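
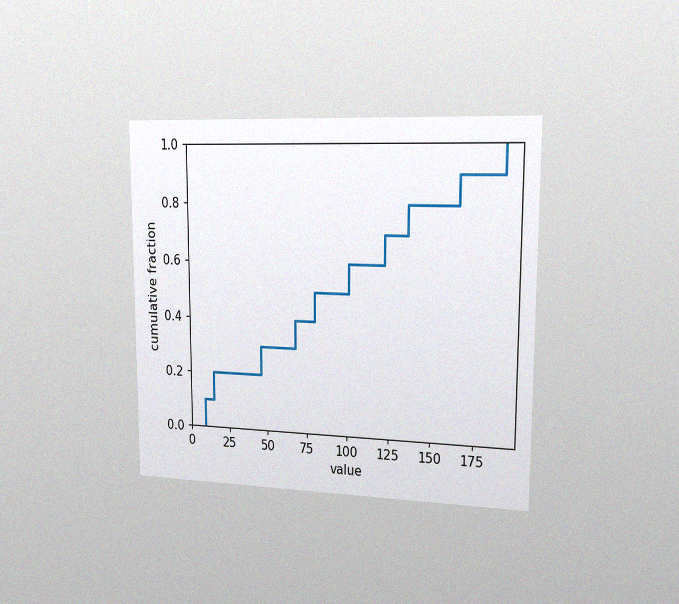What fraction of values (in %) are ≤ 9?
10%

The chart is viewed slightly from the right, with some photo noise. At x=9 the ECDF step is at 10%.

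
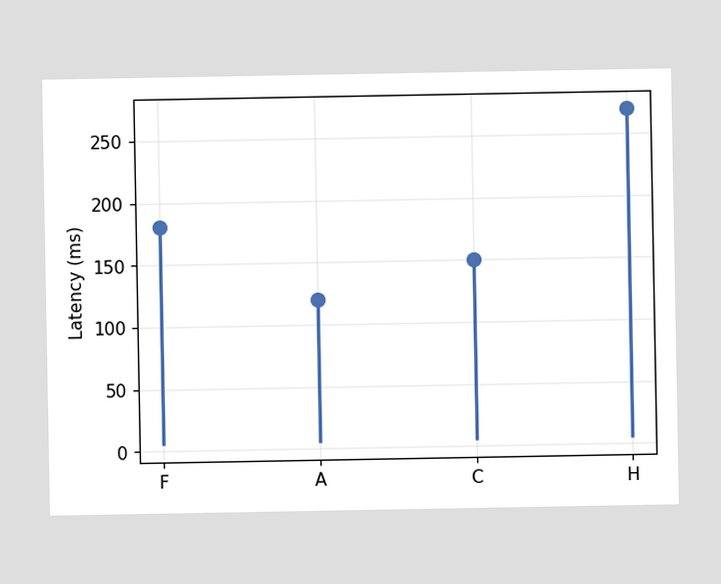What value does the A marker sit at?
120ms

The A marker sits at 120ms.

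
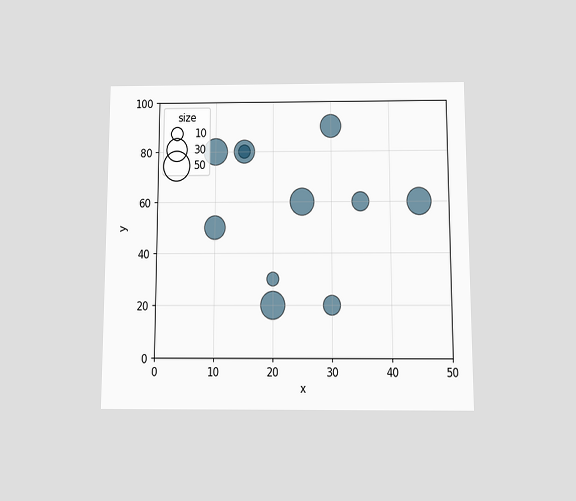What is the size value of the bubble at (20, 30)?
The chart is viewed slightly from below. Matching the bubble at (20, 30) against the size legend gives 10.

10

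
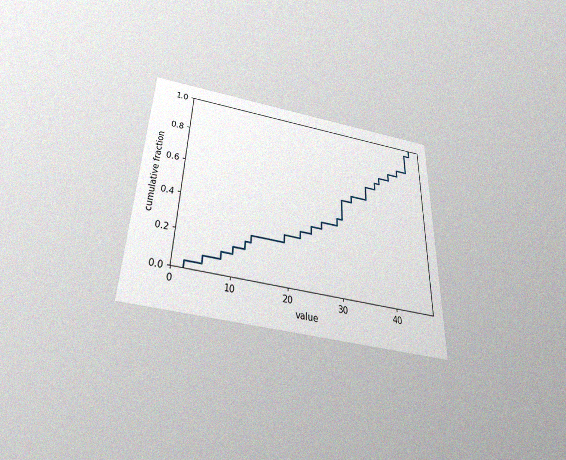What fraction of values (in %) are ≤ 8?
12%

The chart is viewed slightly from below, with some photo noise. At x=8 the ECDF step is at 12%.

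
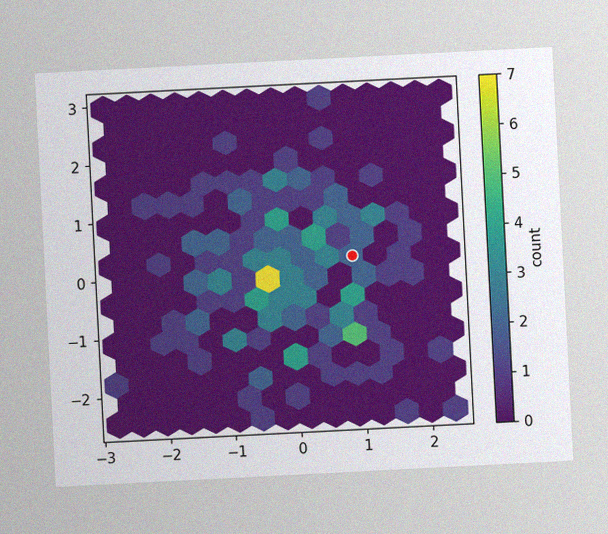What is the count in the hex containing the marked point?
2

The chart is tilted about 3° counter-clockwise, with some photo noise. The marked hex reads 2 on the colorbar.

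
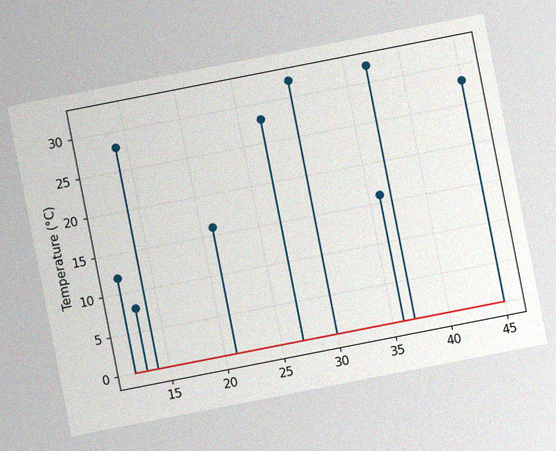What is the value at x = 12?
The chart is tilted about 11° counter-clockwise, with some photo noise. The stem at x=12 reaches 12°C.

12°C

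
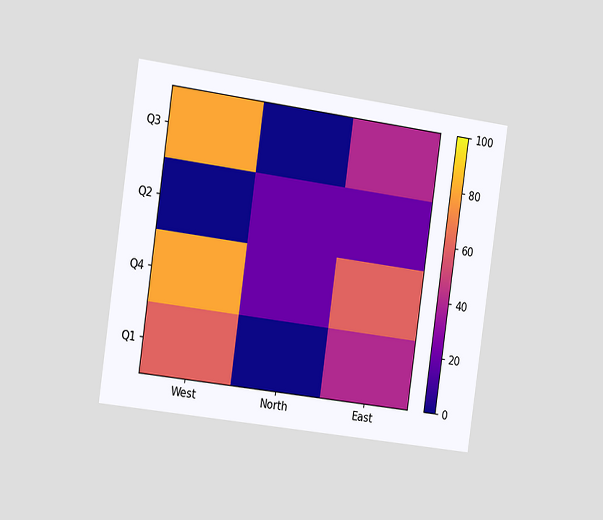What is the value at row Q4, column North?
20

The chart is tilted about 8° clockwise and viewed slightly from the left. Matching cell (Q4, North) against the colorbar gives 20.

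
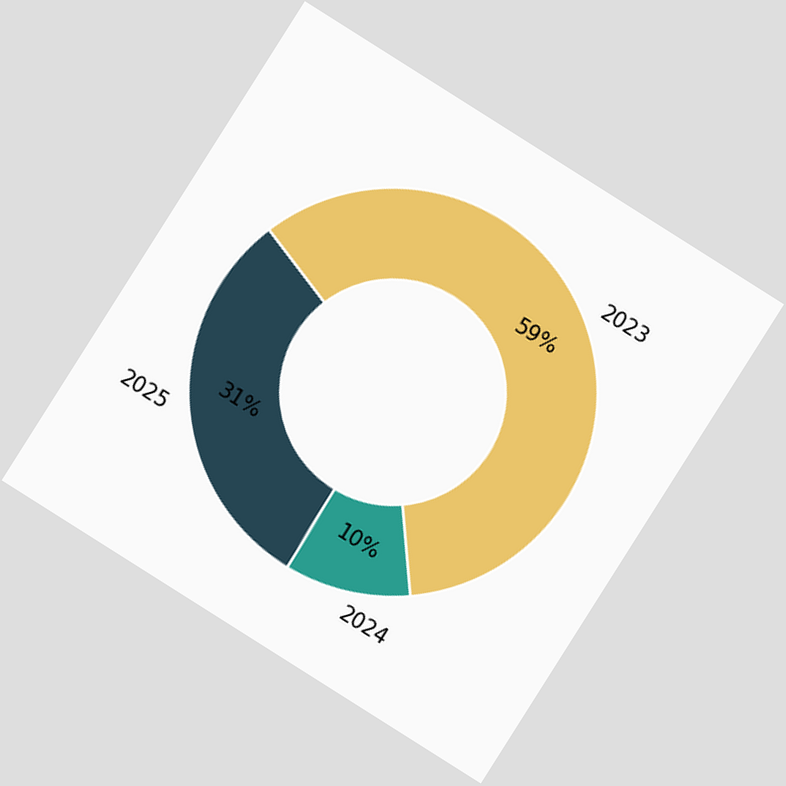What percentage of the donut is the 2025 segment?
31%

The chart is tilted about 32° clockwise. The 2025 segment takes up 31% of the ring.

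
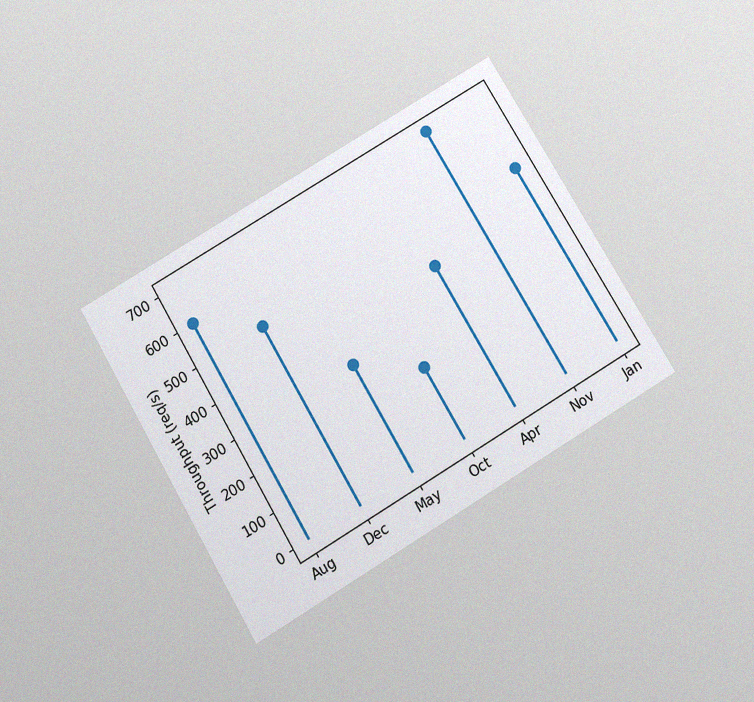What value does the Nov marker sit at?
The chart is tilted about 31° counter-clockwise and viewed slightly from below, with some photo noise. The Nov marker sits at 700req/s.

700req/s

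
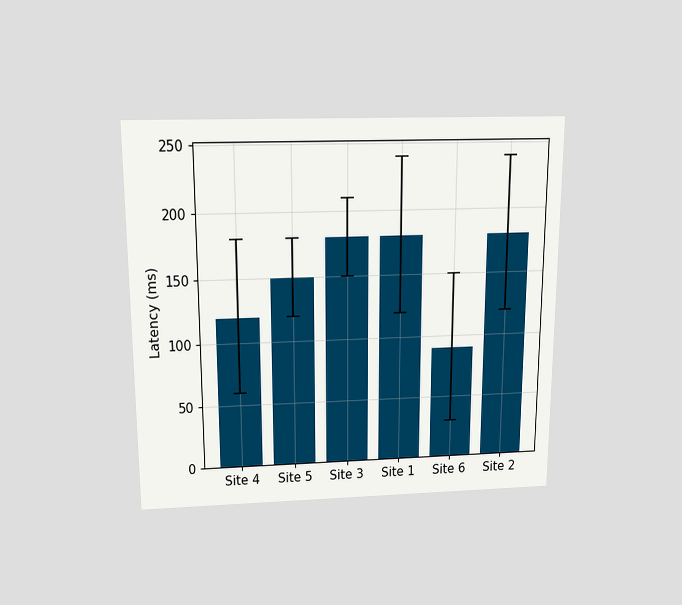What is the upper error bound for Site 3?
210ms

The chart is viewed slightly from above. The Site 3 bar's upper whisker reaches 210ms.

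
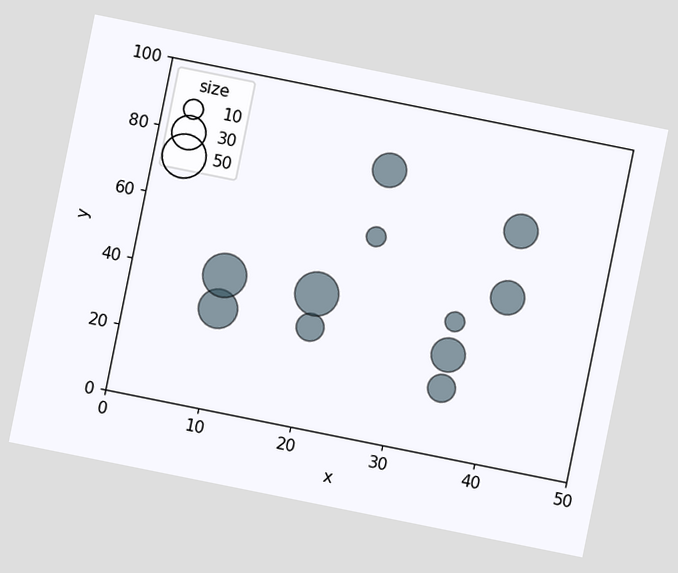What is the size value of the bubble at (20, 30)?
The chart is tilted about 11° clockwise. Matching the bubble at (20, 30) against the size legend gives 20.

20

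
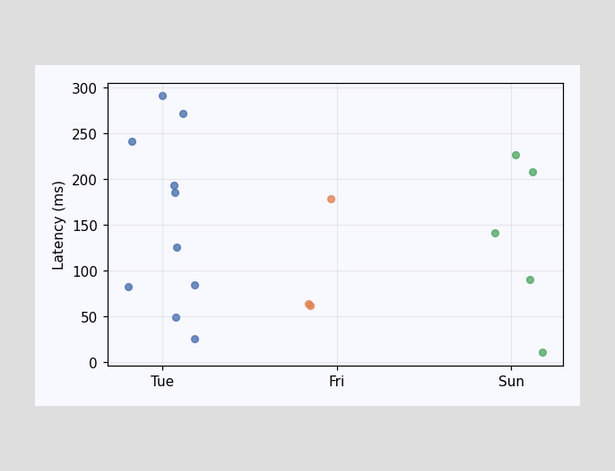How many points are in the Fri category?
Counting the markers in the Fri column gives 3.

3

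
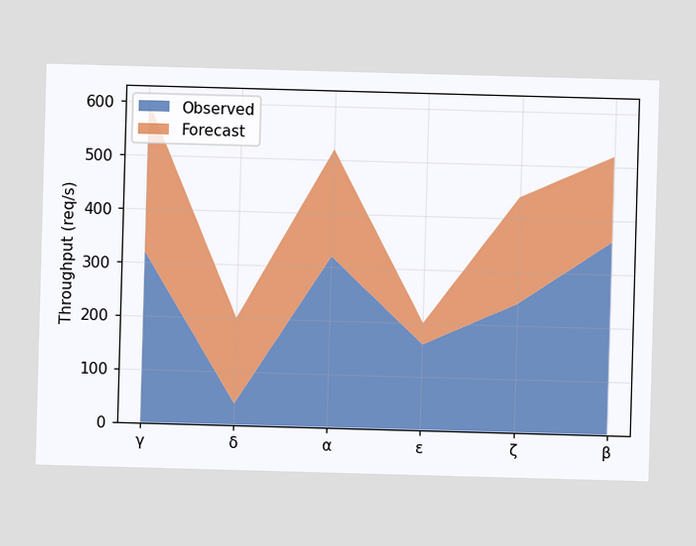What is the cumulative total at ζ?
440req/s

The stacked total at ζ reaches 440req/s.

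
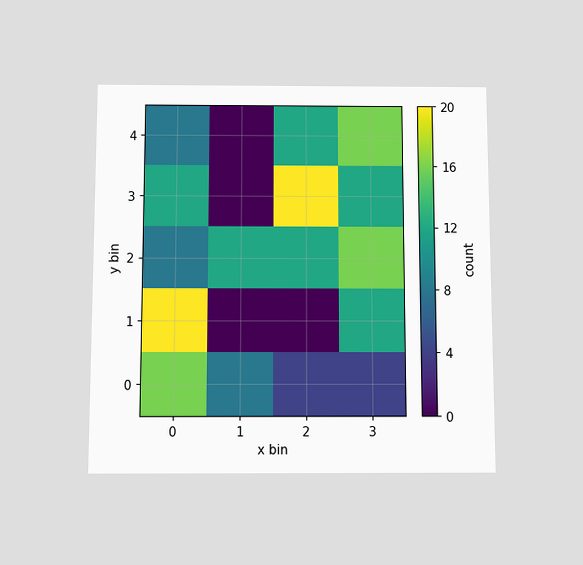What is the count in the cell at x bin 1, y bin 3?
0

The chart is viewed slightly from below. Matching the cell (1, 3) against the colorbar gives 0.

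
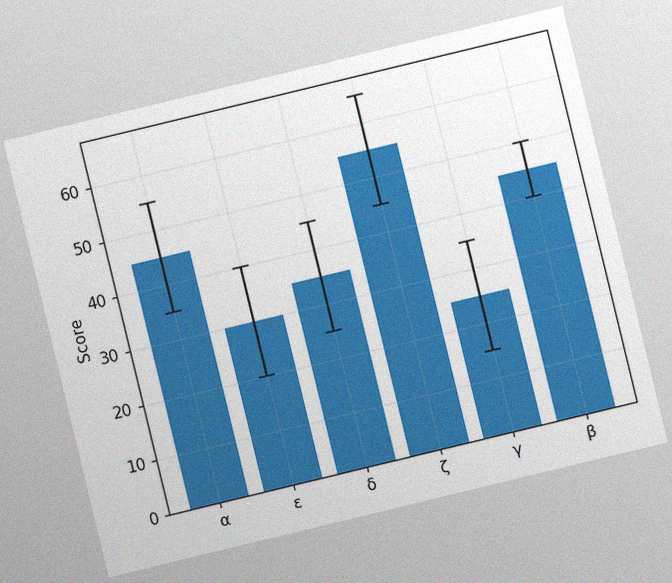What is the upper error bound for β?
50

The chart is tilted about 14° counter-clockwise, with some photo noise. The β bar's upper whisker reaches 50.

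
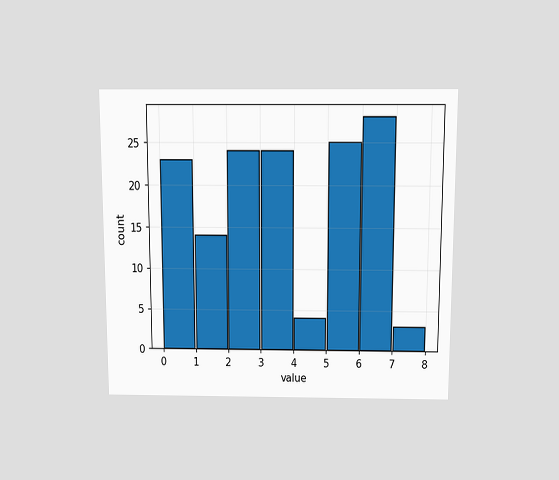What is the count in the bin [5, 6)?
25

The chart is viewed slightly from above. The [5, 6) bin has height 25.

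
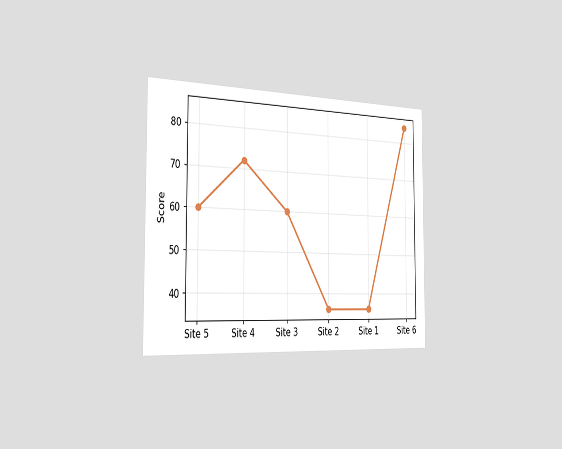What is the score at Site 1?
36

The chart is viewed slightly from the left. At Site 1, the line is at 36.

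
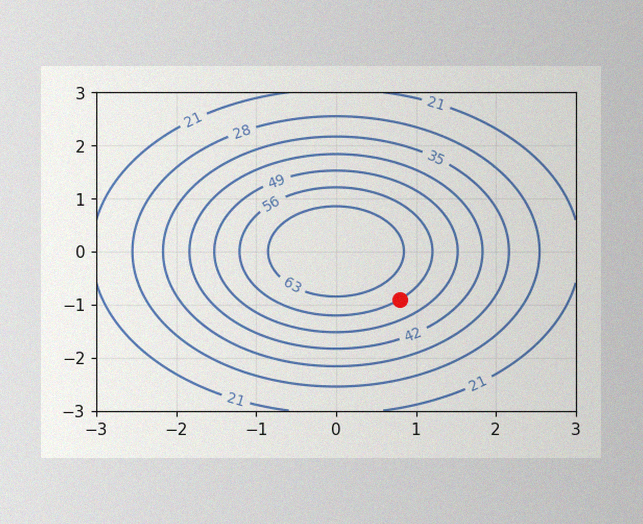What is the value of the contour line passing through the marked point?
The image has some photo noise and uneven lighting. The marked point sits on the contour labelled 56.

56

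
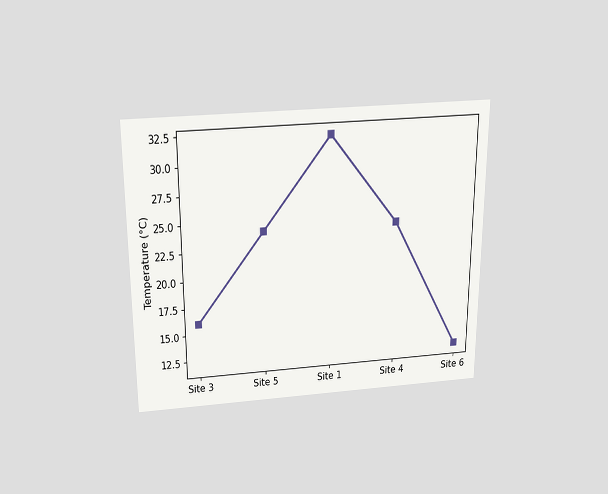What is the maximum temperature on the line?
32°C

The chart is viewed slightly from above. The highest point is at Site 1, and reading across to the y-axis gives 32°C.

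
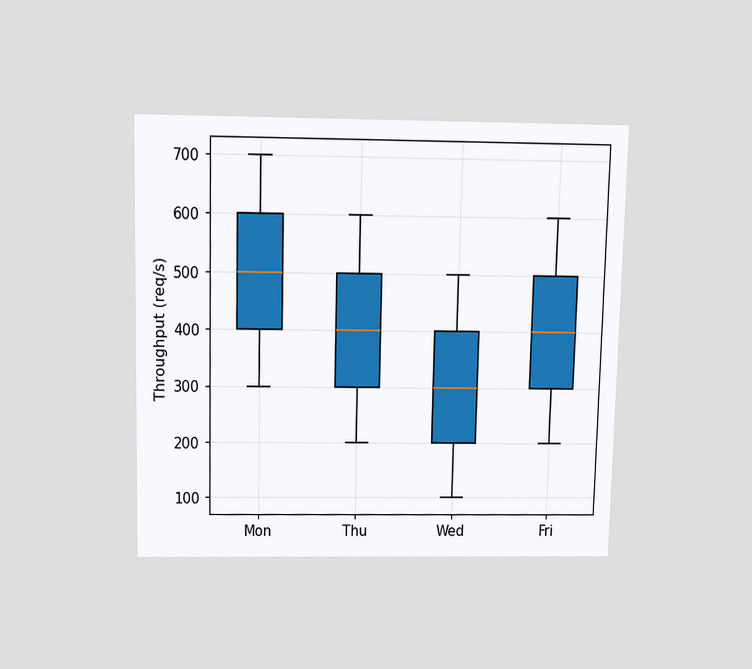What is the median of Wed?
The chart is viewed slightly from above. The median line in the Wed box sits at 300req/s.

300req/s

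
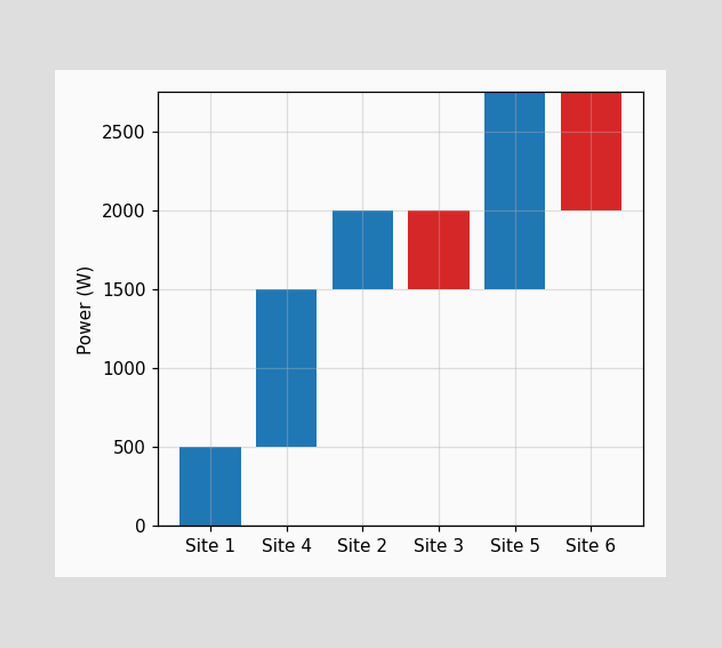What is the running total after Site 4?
After Site 4 the running total reaches 1500W.

1500W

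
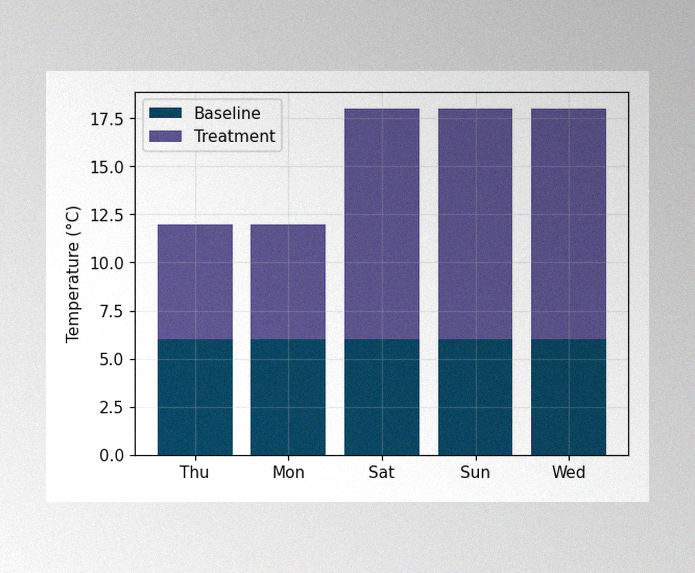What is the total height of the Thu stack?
The image has some photo noise and uneven lighting. The Thu stack's top reaches 12°C on the y-axis.

12°C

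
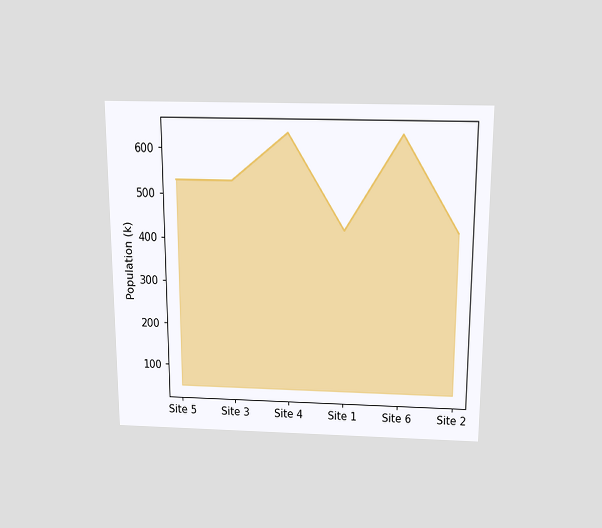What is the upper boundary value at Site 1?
424k

The chart is viewed slightly from above. At Site 1 the upper boundary is at 424k.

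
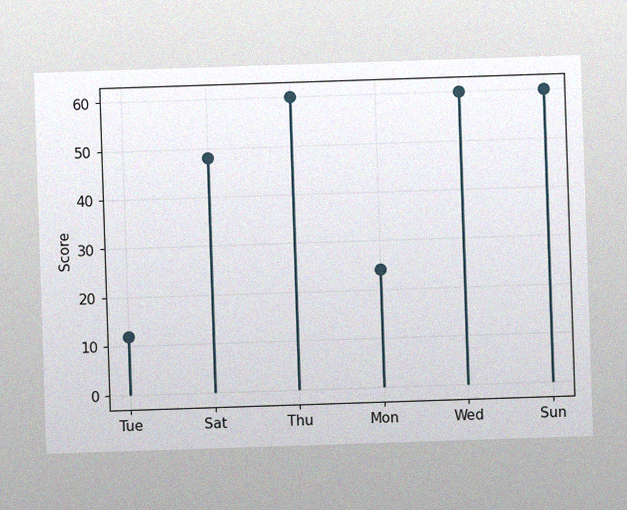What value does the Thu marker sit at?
The image has some photo noise and uneven lighting. The Thu marker sits at 60.

60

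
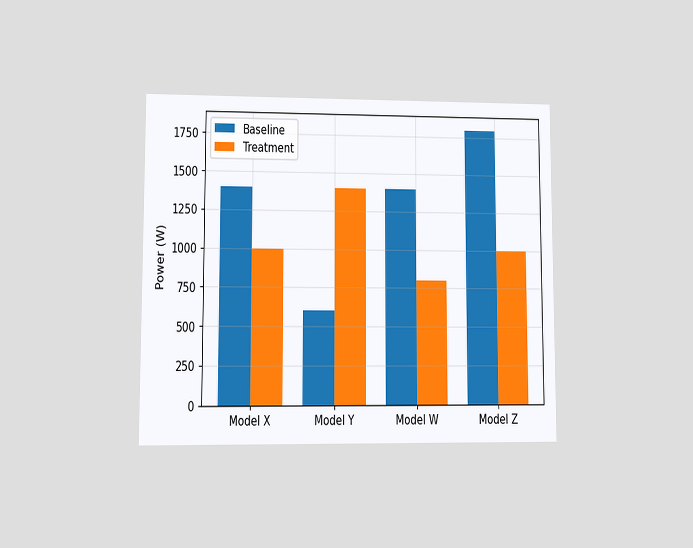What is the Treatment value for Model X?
1000W

The chart is viewed at a slight angle. The Treatment bar at Model X reaches 1000W on the y-axis.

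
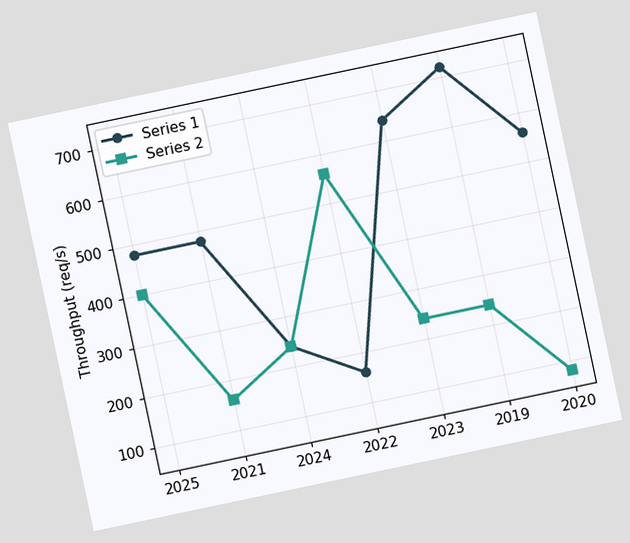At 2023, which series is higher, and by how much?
Series 1, by 400req/s

The chart is tilted about 12° counter-clockwise. At 2023, Series 1 sits above the other line by 400req/s.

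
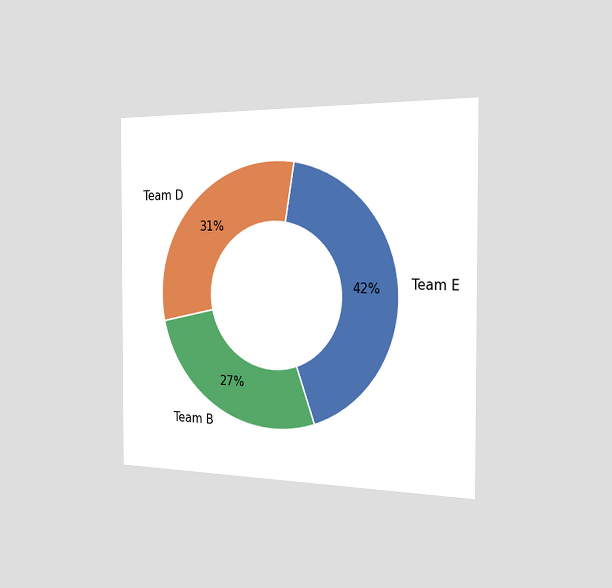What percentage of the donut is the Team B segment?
27%

The chart is viewed slightly from the right. The Team B segment takes up 27% of the ring.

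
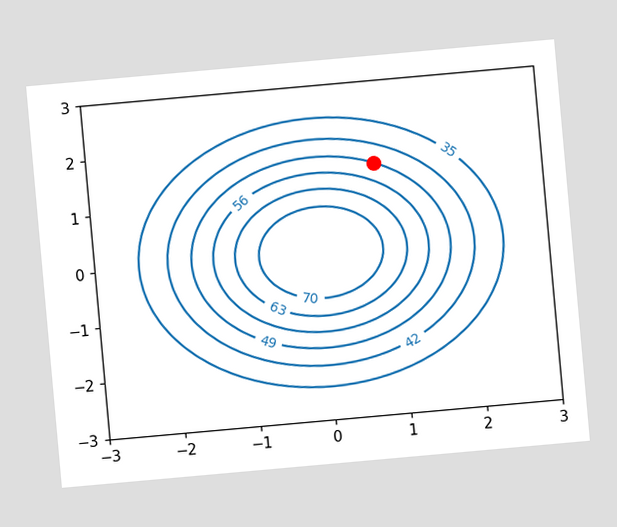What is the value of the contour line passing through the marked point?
49

The chart is tilted about 5° counter-clockwise. The marked point sits on the contour labelled 49.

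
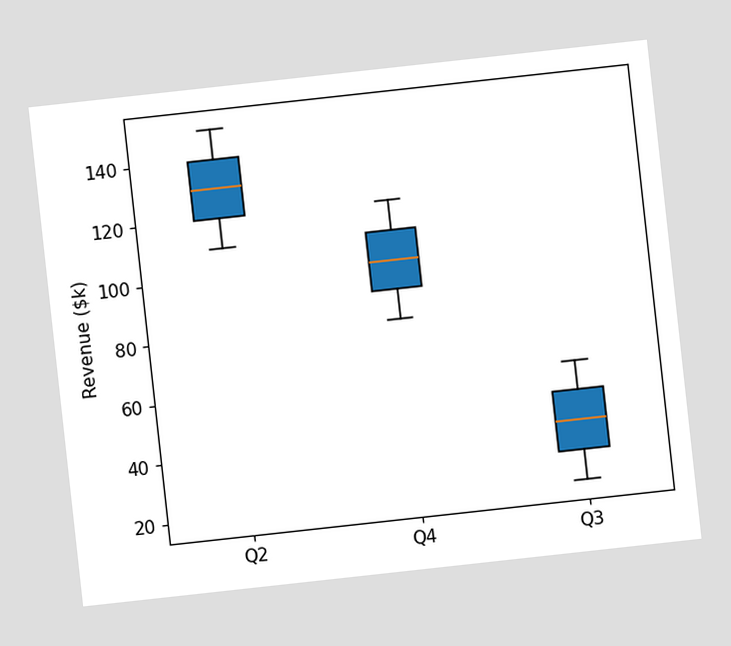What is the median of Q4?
$100k

The chart is tilted about 6° counter-clockwise. The median line in the Q4 box sits at $100k.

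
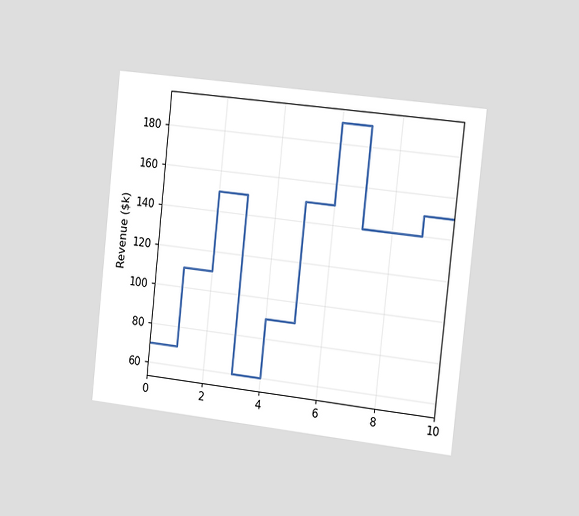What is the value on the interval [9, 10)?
$150k

The chart is tilted about 6° clockwise and viewed slightly from the right. On [9, 10) the step sits at $150k.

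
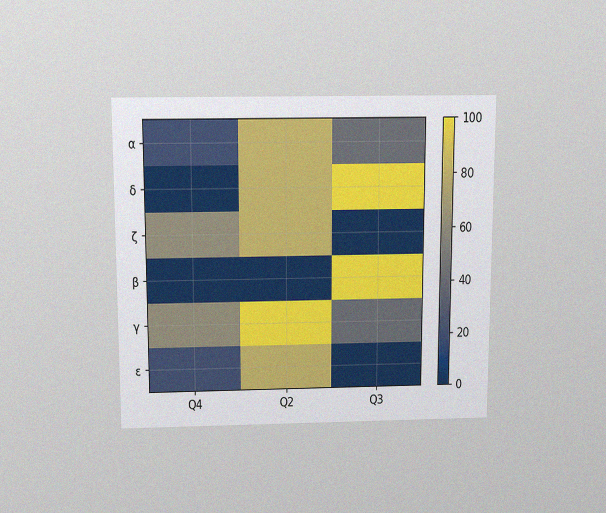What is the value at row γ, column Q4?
60

The chart is viewed slightly from above, with some photo noise. Matching cell (γ, Q4) against the colorbar gives 60.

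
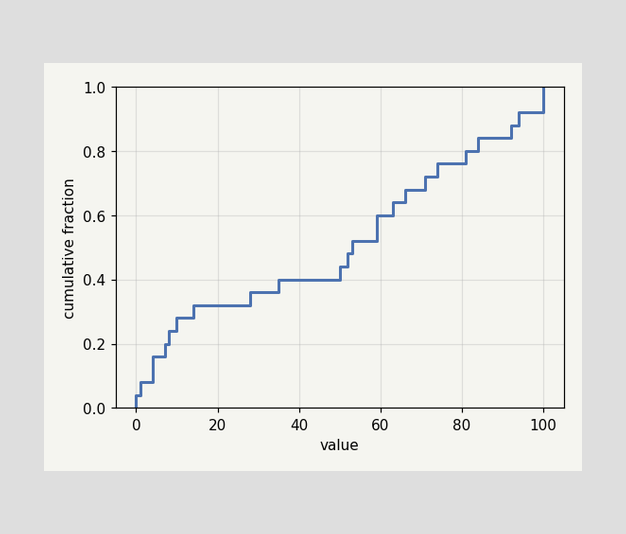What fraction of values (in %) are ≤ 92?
At x=92 the ECDF step is at 88%.

88%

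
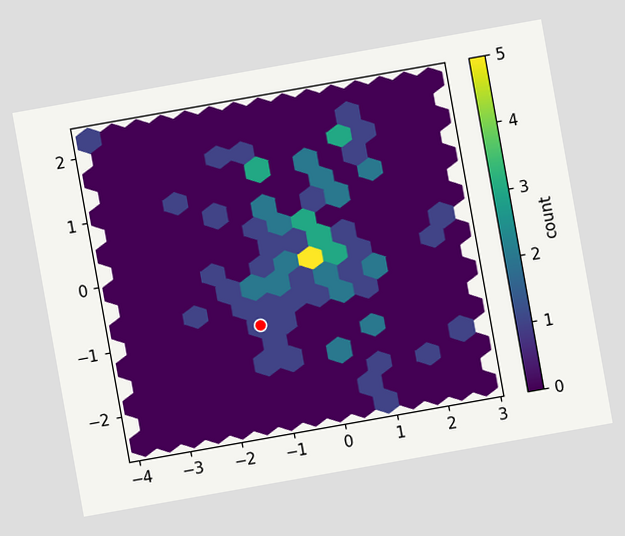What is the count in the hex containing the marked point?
1

The chart is tilted about 10° counter-clockwise. The marked hex reads 1 on the colorbar.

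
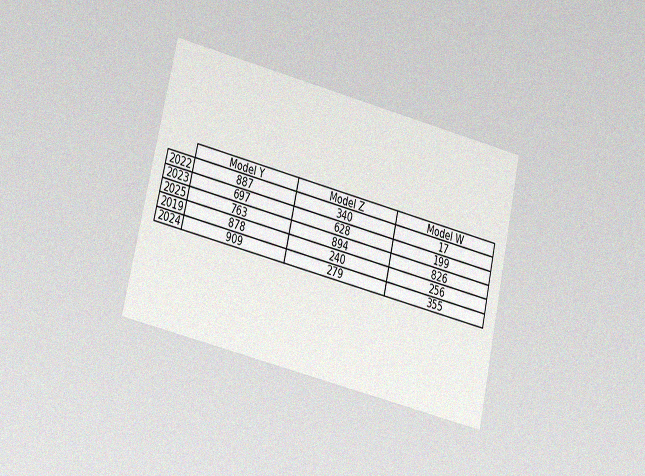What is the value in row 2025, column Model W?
The chart is tilted about 13° clockwise and viewed at a slight angle, with some photo noise. The (2025, Model W) cell reads 826.

826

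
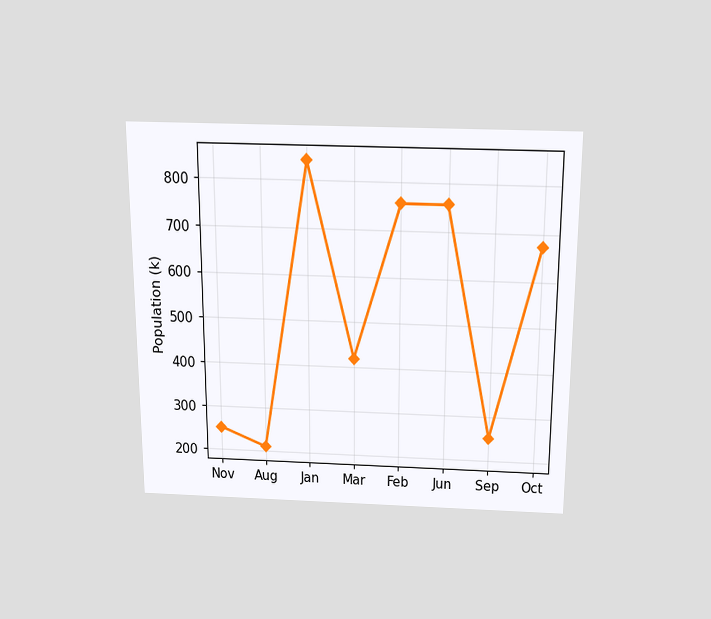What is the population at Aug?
210k

The chart is viewed slightly from above. At Aug, the line is at 210k.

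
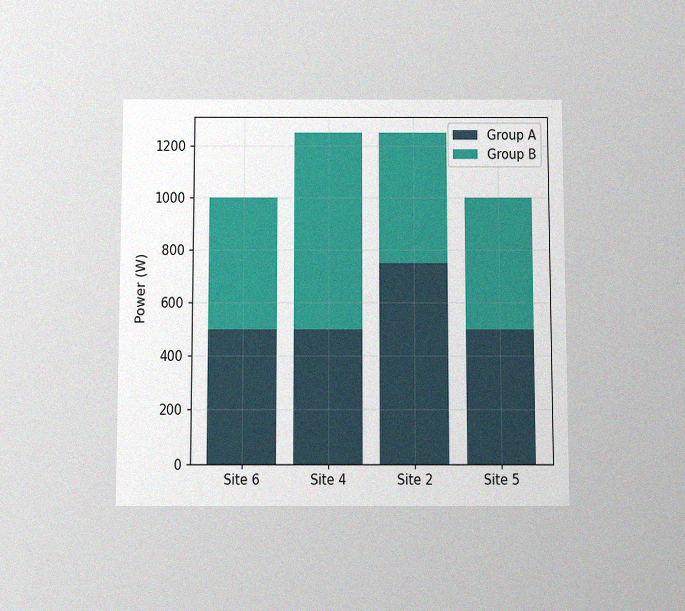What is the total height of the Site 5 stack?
The chart is viewed slightly from below, with some photo noise. The Site 5 stack's top reaches 1000W on the y-axis.

1000W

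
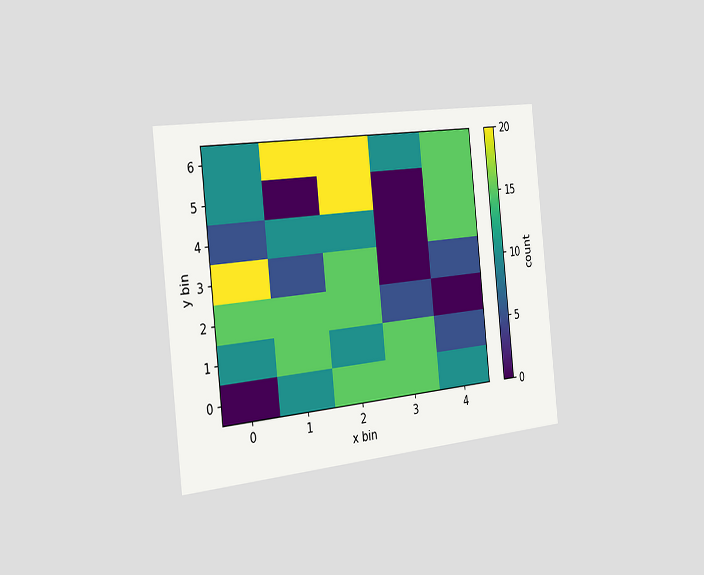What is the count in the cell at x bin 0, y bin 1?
10

The chart is tilted about 6° counter-clockwise and viewed slightly from the left. Matching the cell (0, 1) against the colorbar gives 10.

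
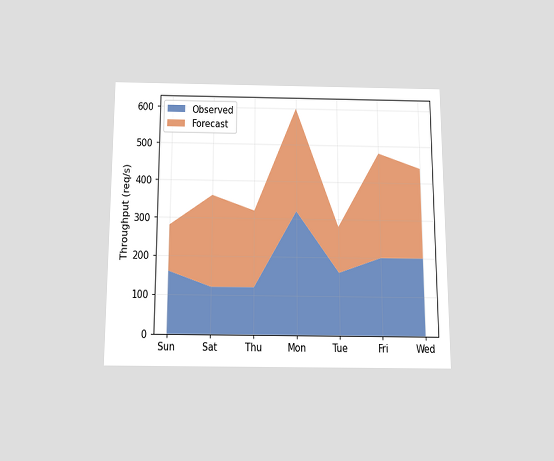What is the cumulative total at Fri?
480req/s

The chart is viewed slightly from below. The stacked total at Fri reaches 480req/s.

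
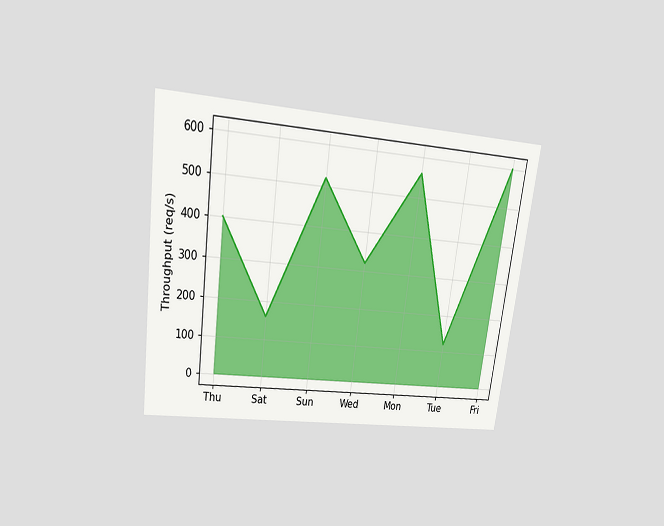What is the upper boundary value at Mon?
The chart is tilted about 7° clockwise and viewed slightly from above. At Mon the upper boundary is at 560req/s.

560req/s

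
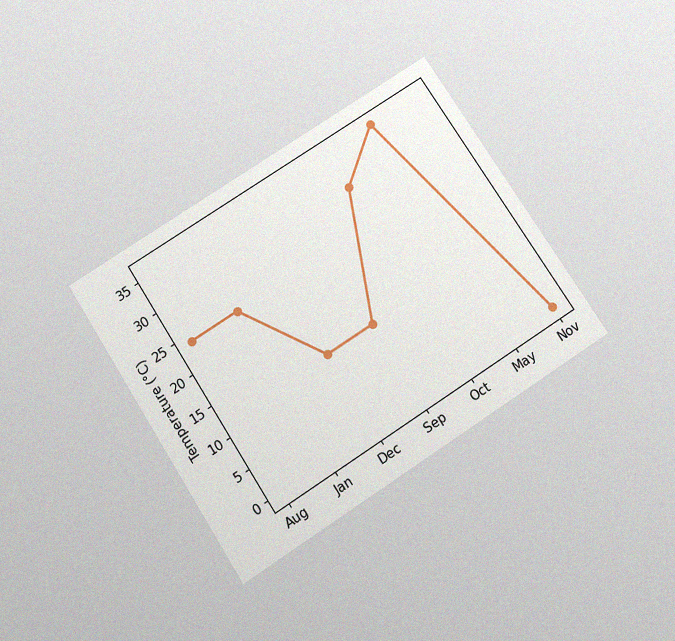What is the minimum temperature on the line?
0°C

The chart is tilted about 33° counter-clockwise and viewed slightly from below, with some photo noise. The lowest point is at Nov, and reading across to the y-axis gives 0°C.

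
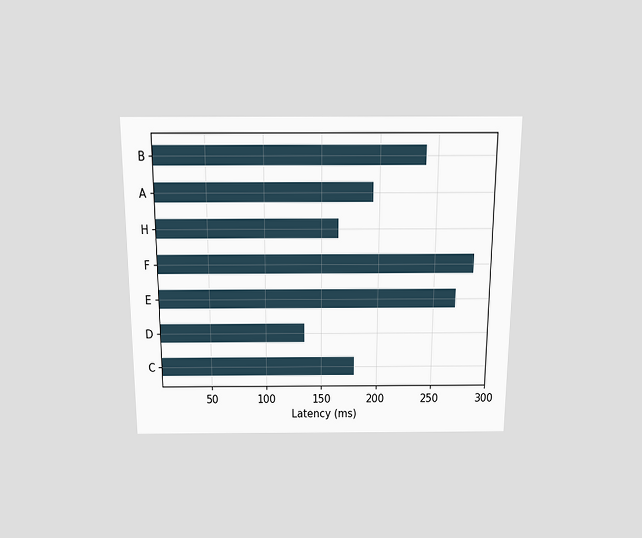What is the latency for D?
The chart is viewed slightly from above. Reading along the chart's x-axis, the D bar reaches 135ms.

135ms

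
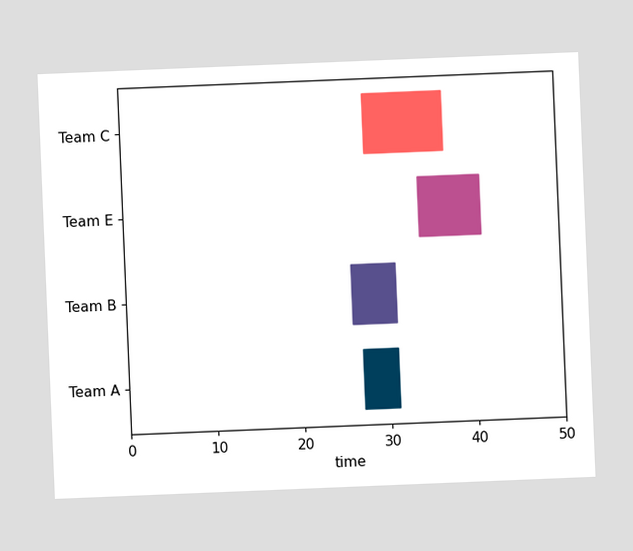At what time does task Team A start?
The chart is tilted about 2° counter-clockwise. The Team A bar begins at t=27.

27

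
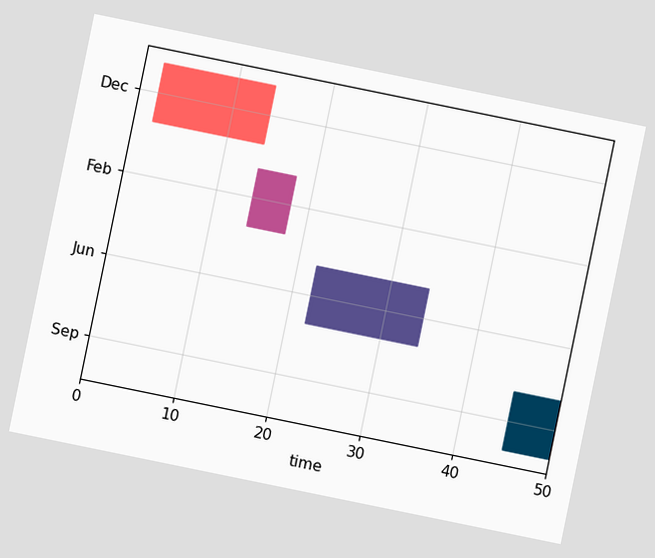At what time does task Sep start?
45

The chart is tilted about 12° clockwise. The Sep bar begins at t=45.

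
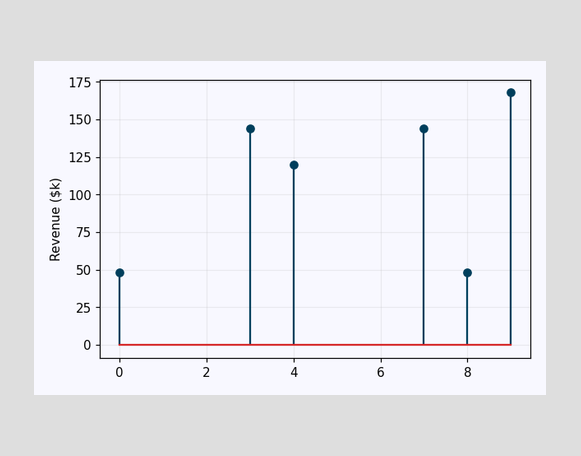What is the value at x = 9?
$168k

The stem at x=9 reaches $168k.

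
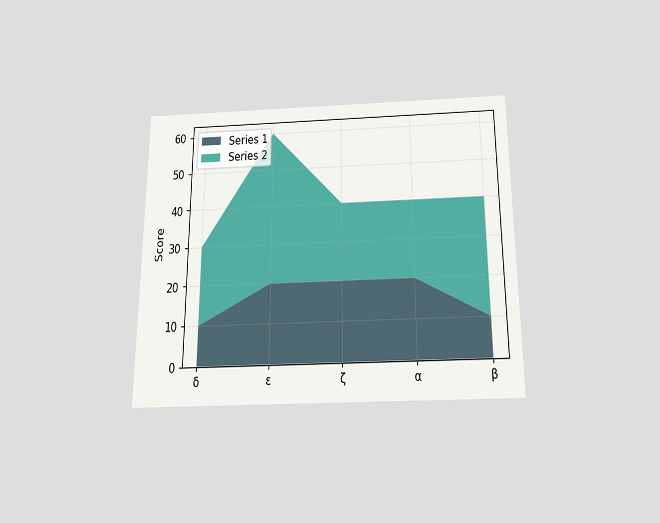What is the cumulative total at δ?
30

The chart is viewed slightly from below. The stacked total at δ reaches 30.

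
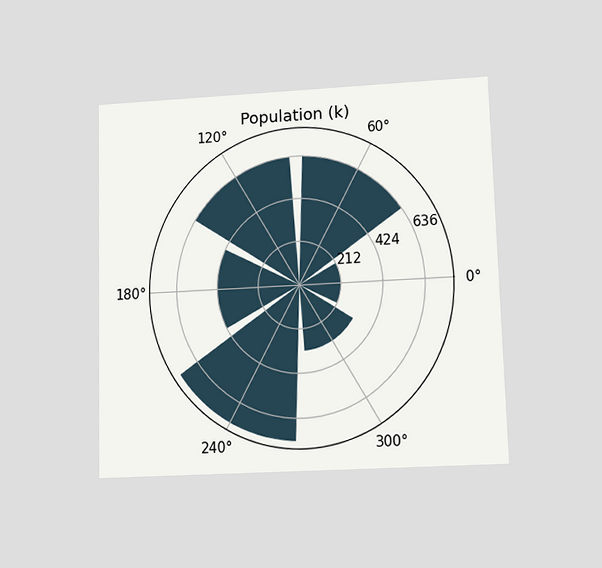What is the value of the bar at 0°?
The chart is viewed slightly from below. The bar at 0° reaches 212k on the radial axis.

212k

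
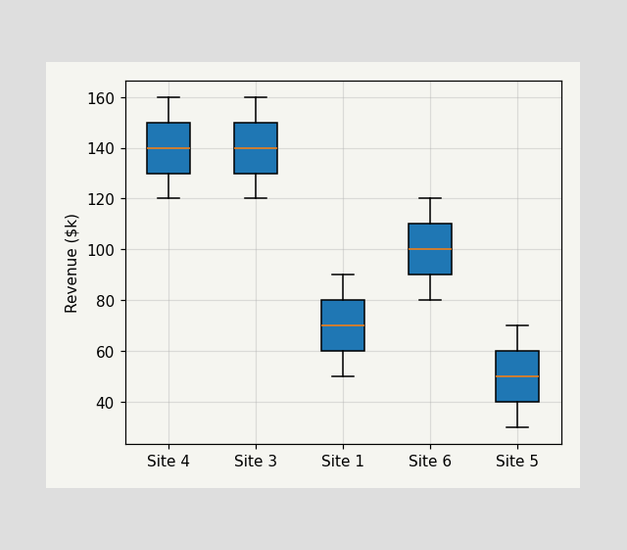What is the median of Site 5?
$50k

The median line in the Site 5 box sits at $50k.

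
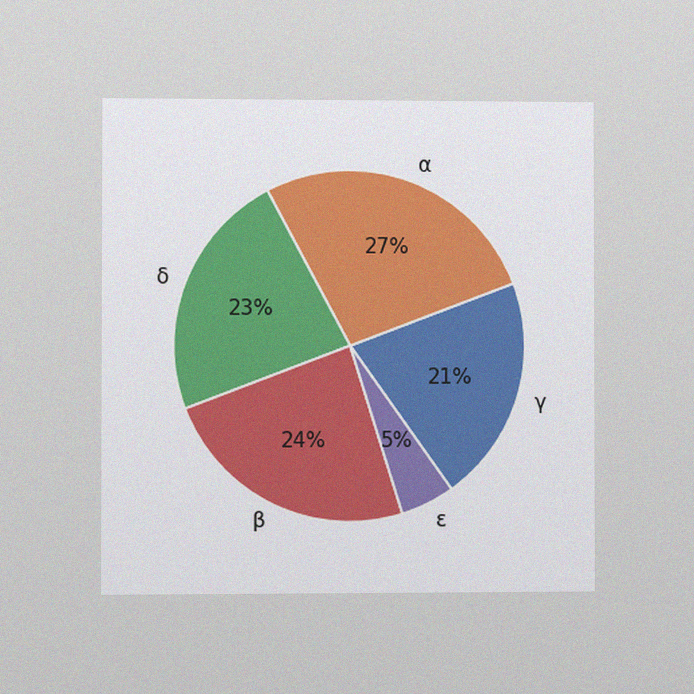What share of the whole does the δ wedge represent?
23%

The chart is viewed at a slight angle, with some photo noise. The δ slice takes up 23% of the pie.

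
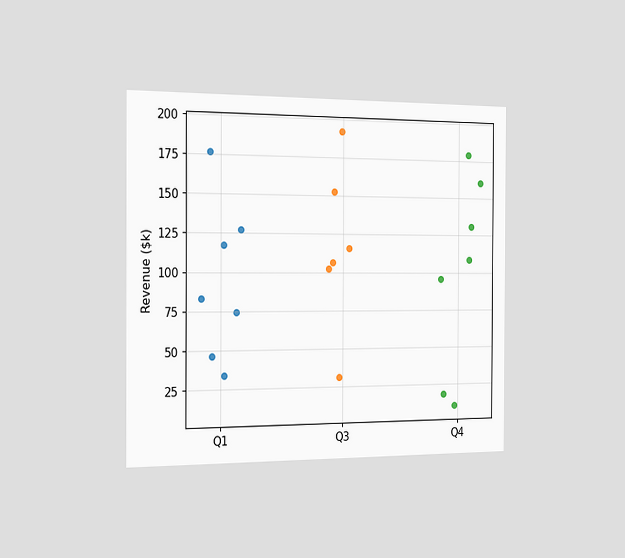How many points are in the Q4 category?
The chart is viewed slightly from the left. Counting the markers in the Q4 column gives 7.

7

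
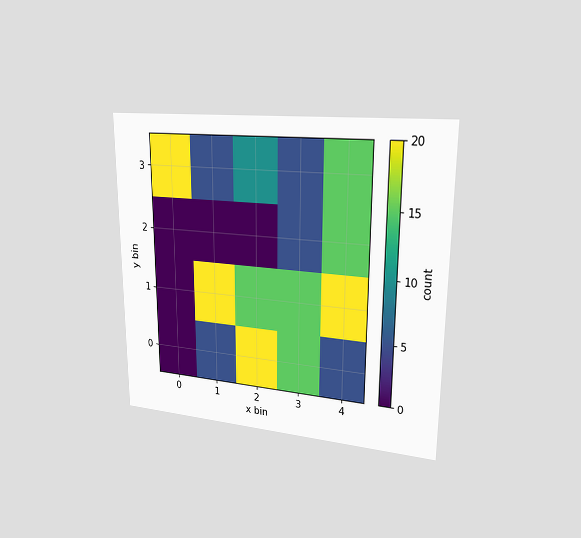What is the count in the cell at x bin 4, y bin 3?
The chart is viewed slightly from the right. Matching the cell (4, 3) against the colorbar gives 15.

15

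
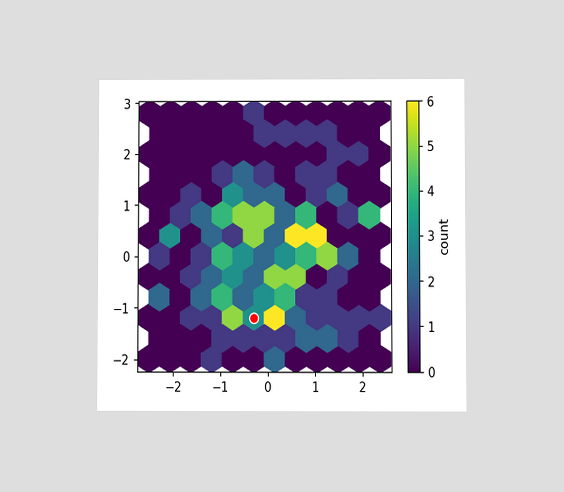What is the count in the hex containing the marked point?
The chart is viewed at a slight angle. The marked hex reads 3 on the colorbar.

3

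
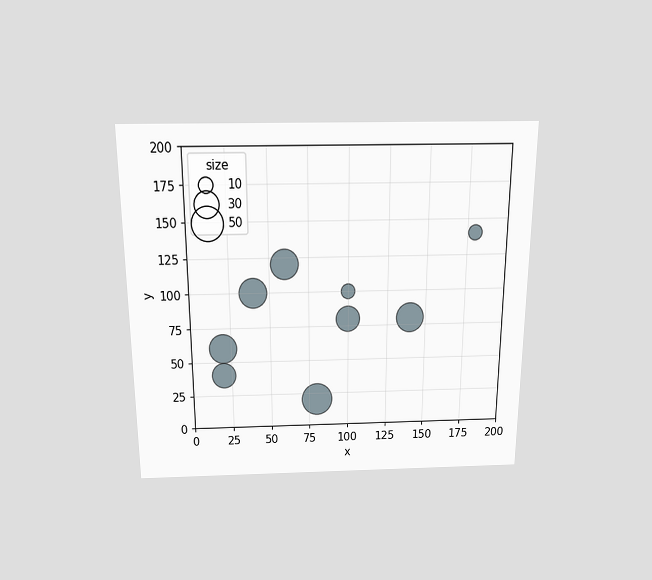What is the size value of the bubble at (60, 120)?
The chart is viewed slightly from above. Matching the bubble at (60, 120) against the size legend gives 40.

40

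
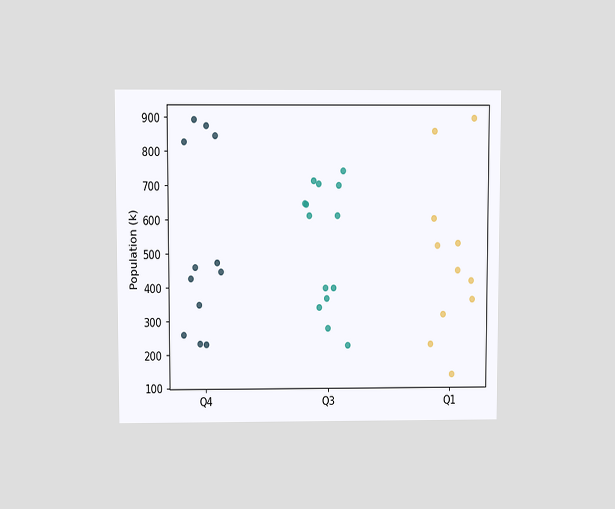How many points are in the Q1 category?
11

The chart is viewed slightly from above. Counting the markers in the Q1 column gives 11.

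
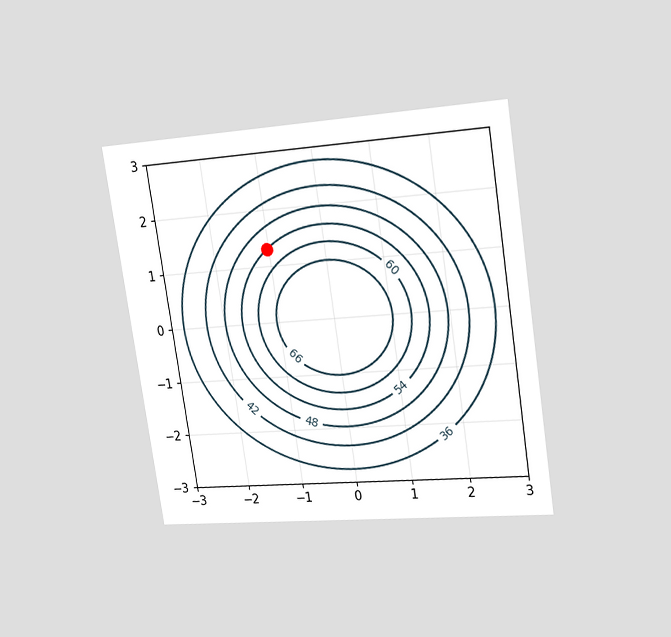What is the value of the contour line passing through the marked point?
54

The chart is tilted about 9° counter-clockwise and viewed slightly from the right. The marked point sits on the contour labelled 54.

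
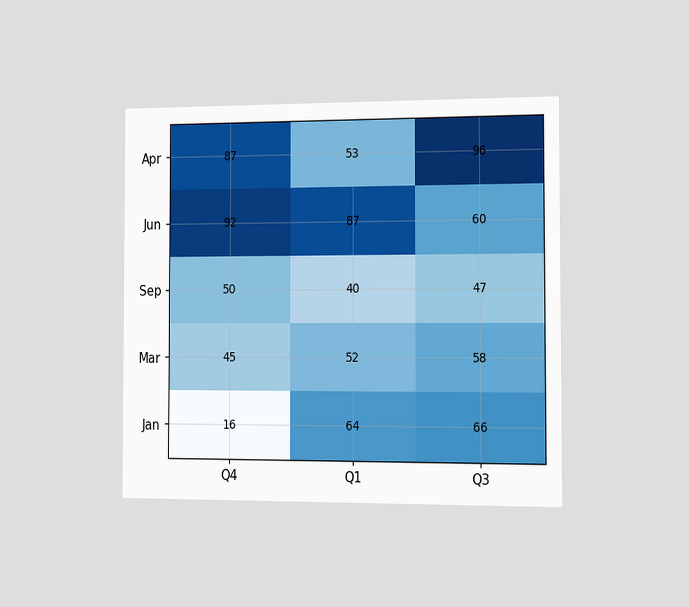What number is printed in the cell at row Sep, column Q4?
The chart is viewed slightly from the right. The (Sep, Q4) cell reads 50.

50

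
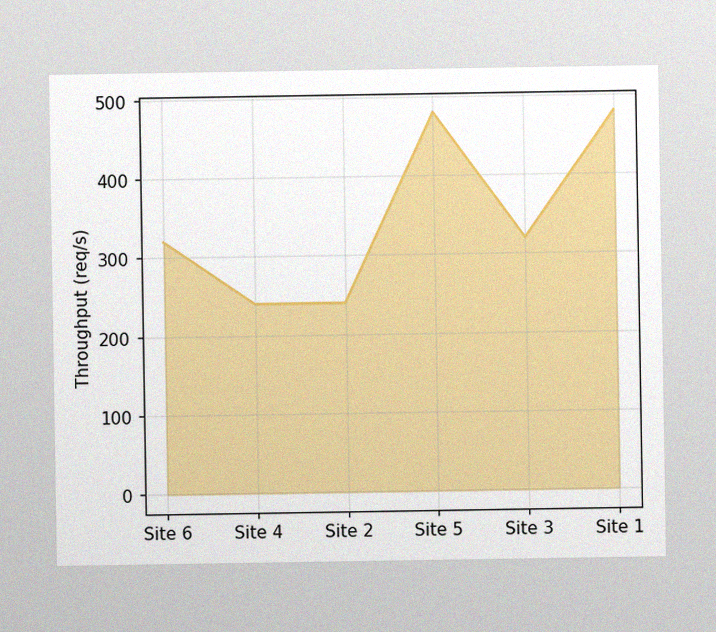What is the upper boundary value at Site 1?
480req/s

The image has some photo noise and uneven lighting. At Site 1 the upper boundary is at 480req/s.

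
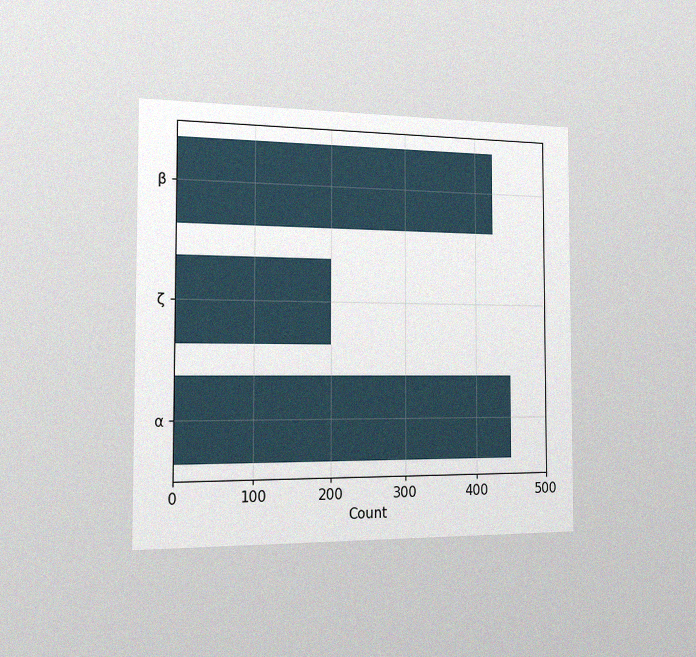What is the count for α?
The chart is viewed slightly from the left, with some photo noise. Reading along the chart's x-axis, the α bar reaches 450.

450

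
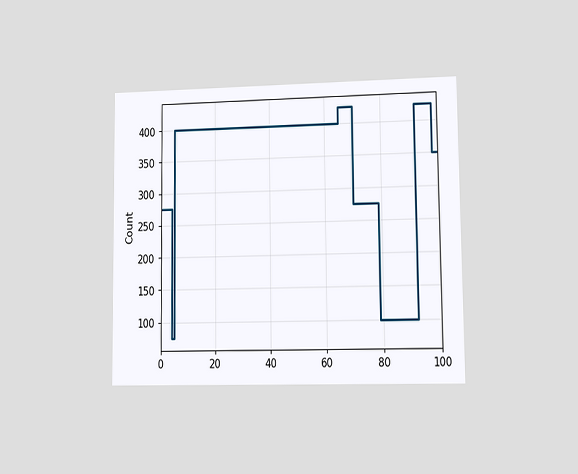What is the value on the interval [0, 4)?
The chart is viewed at a slight angle. On [0, 4) the step sits at 275.

275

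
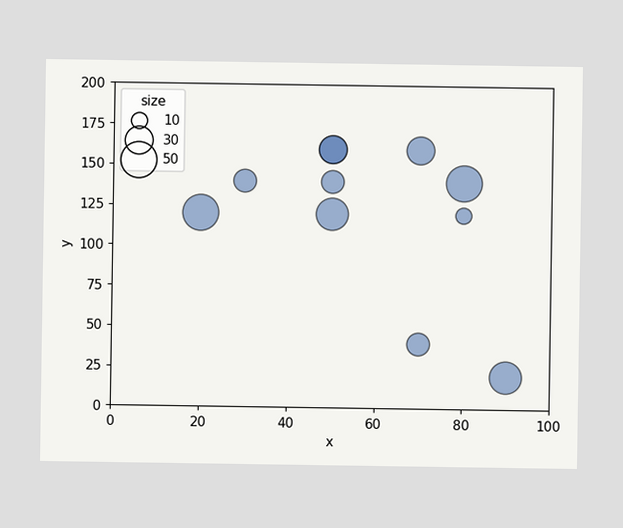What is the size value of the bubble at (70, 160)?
30

Matching the bubble at (70, 160) against the size legend gives 30.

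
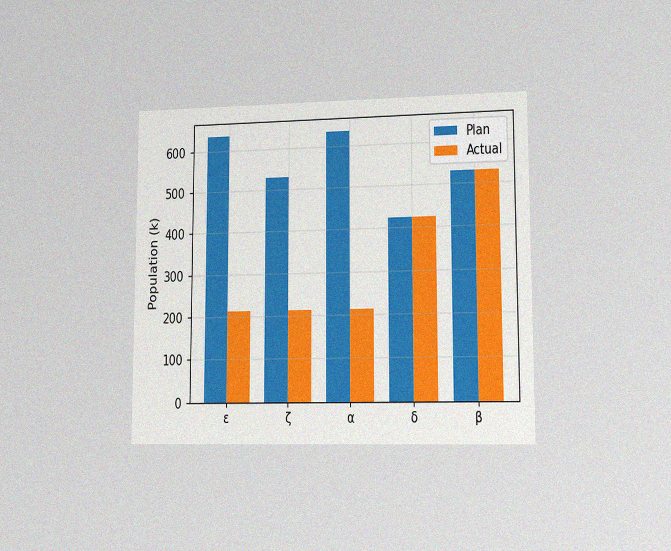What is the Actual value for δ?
The chart is viewed at a slight angle, with some photo noise. The Actual bar at δ reaches 424k on the y-axis.

424k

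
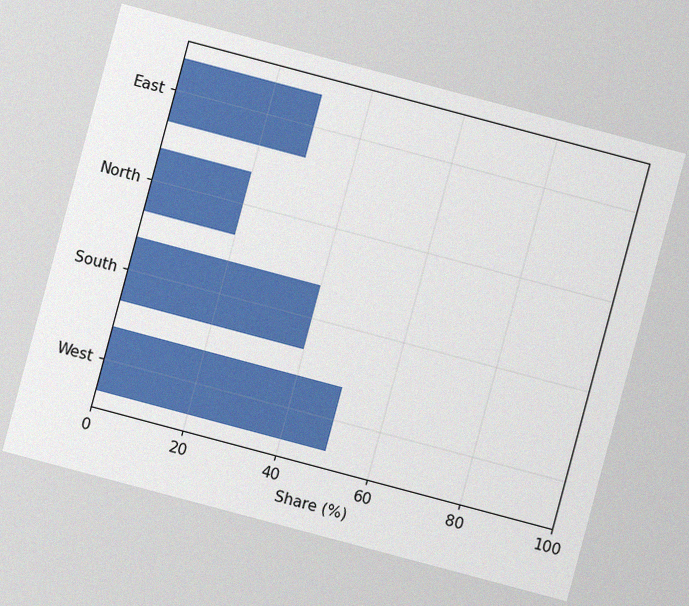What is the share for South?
40%

The chart is tilted about 15° clockwise, with some photo noise. Reading along the chart's x-axis, the South bar reaches 40%.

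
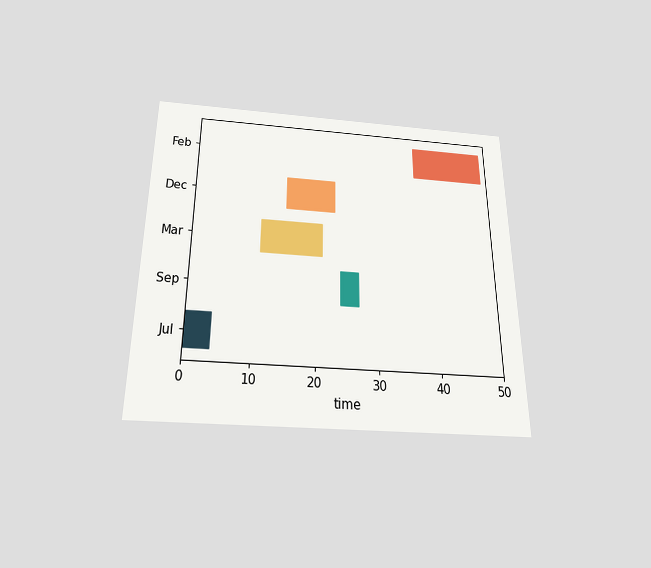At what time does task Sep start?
The chart is viewed slightly from below. The Sep bar begins at t=24.

24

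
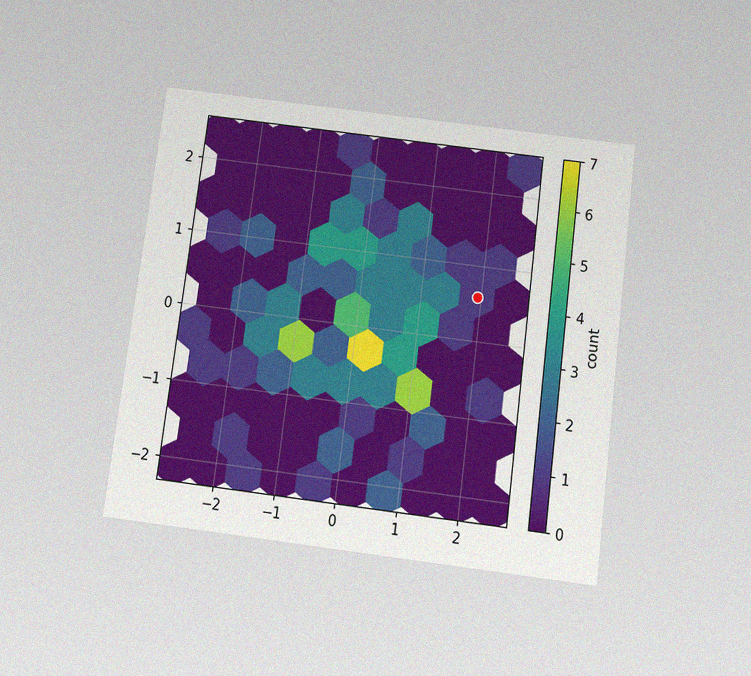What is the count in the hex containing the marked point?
The chart is tilted about 7° clockwise and viewed slightly from below, with some photo noise. The marked hex reads 1 on the colorbar.

1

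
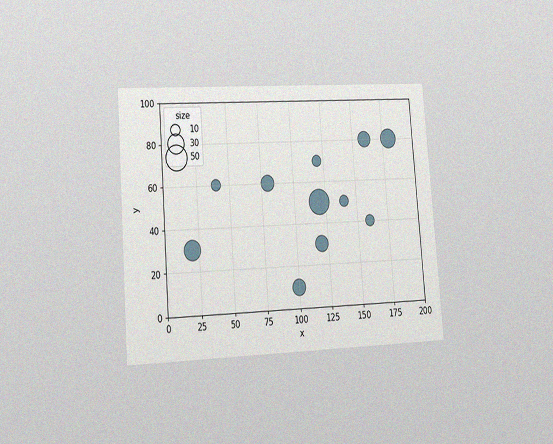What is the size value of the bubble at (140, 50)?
10

The chart is tilted about 4° counter-clockwise and viewed slightly from the left, with some photo noise. Matching the bubble at (140, 50) against the size legend gives 10.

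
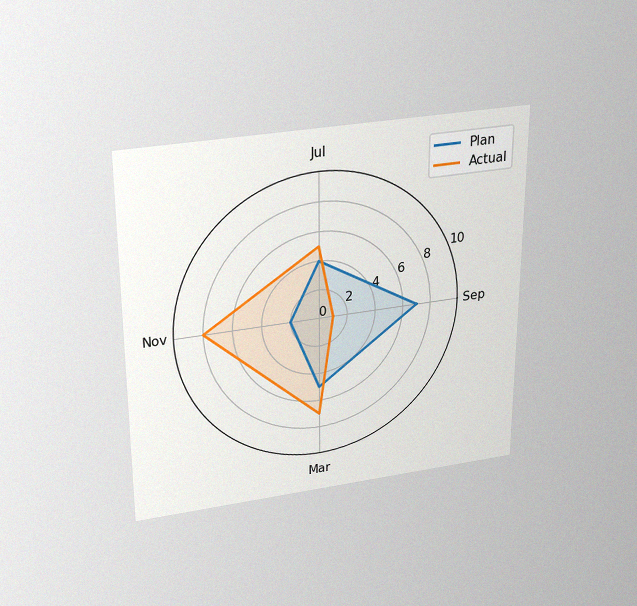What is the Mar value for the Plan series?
The chart is viewed slightly from above, with some photo noise. On the Mar axis, Plan reaches 5.

5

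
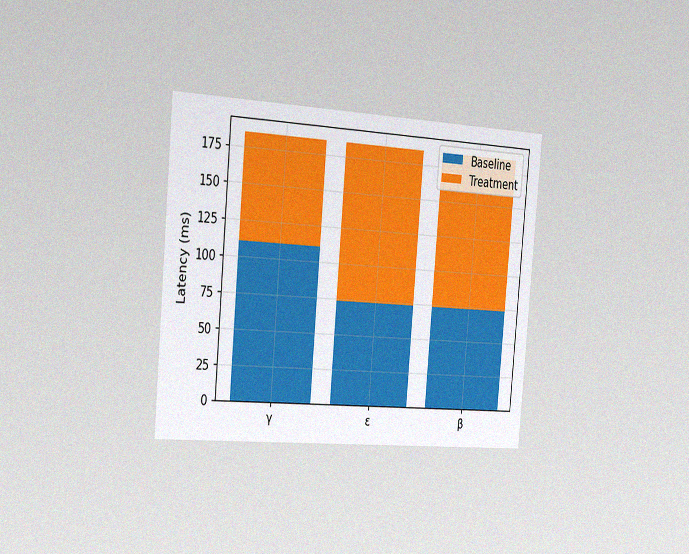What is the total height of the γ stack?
The chart is tilted about 5° clockwise and viewed slightly from the left, with some photo noise. The γ stack's top reaches 185ms on the y-axis.

185ms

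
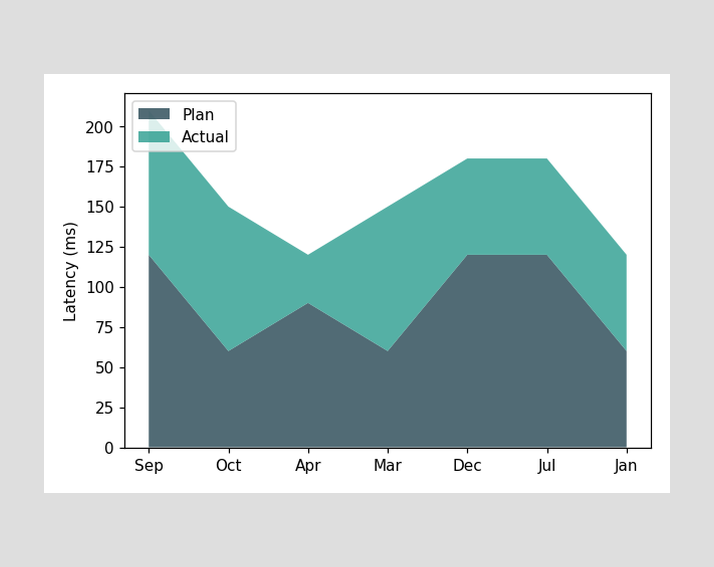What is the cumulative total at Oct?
150ms

The stacked total at Oct reaches 150ms.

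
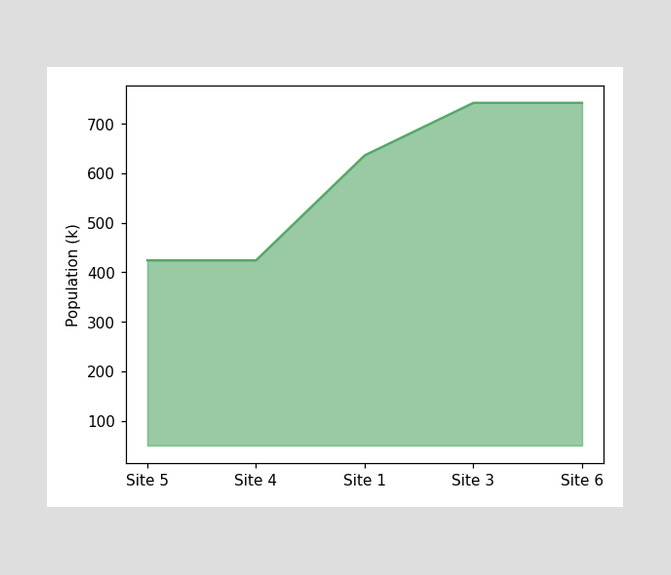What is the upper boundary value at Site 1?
636k

At Site 1 the upper boundary is at 636k.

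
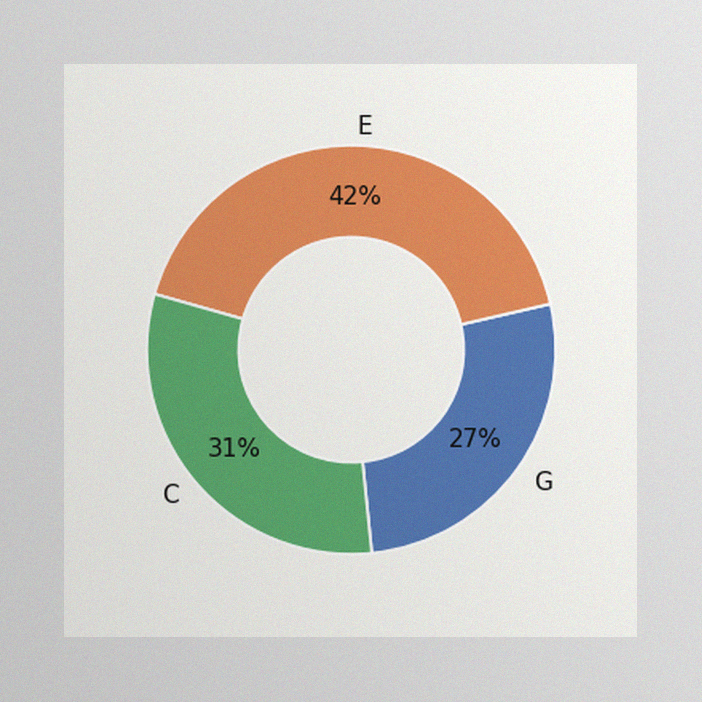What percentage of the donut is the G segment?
27%

The image has some photo noise and uneven lighting. The G segment takes up 27% of the ring.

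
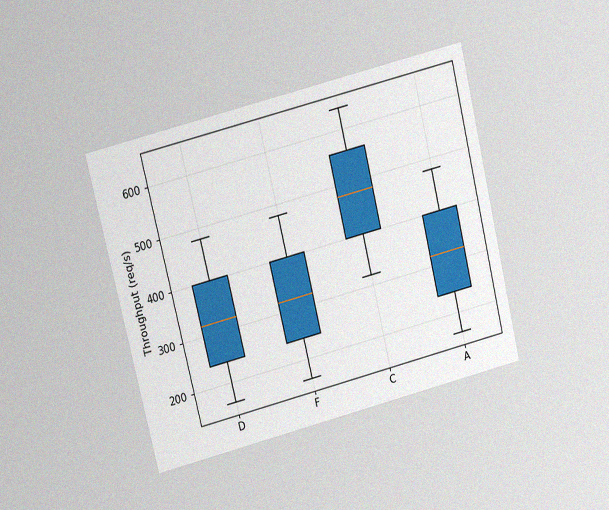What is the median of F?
The chart is tilted about 14° counter-clockwise and viewed slightly from above, with some photo noise. The median line in the F box sits at 320req/s.

320req/s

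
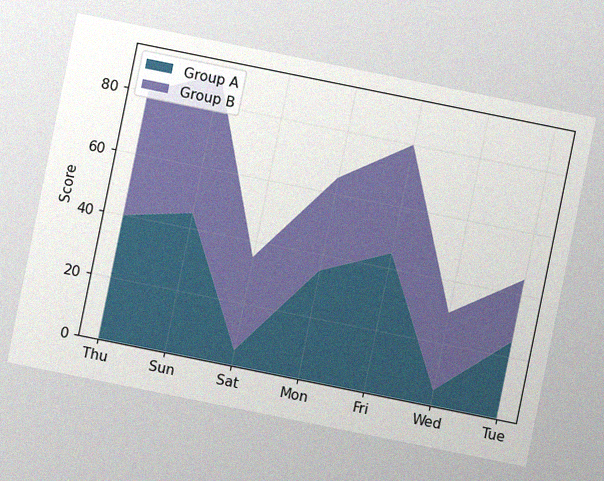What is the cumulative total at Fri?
The chart is tilted about 11° clockwise, with some photo noise. The stacked total at Fri reaches 80.

80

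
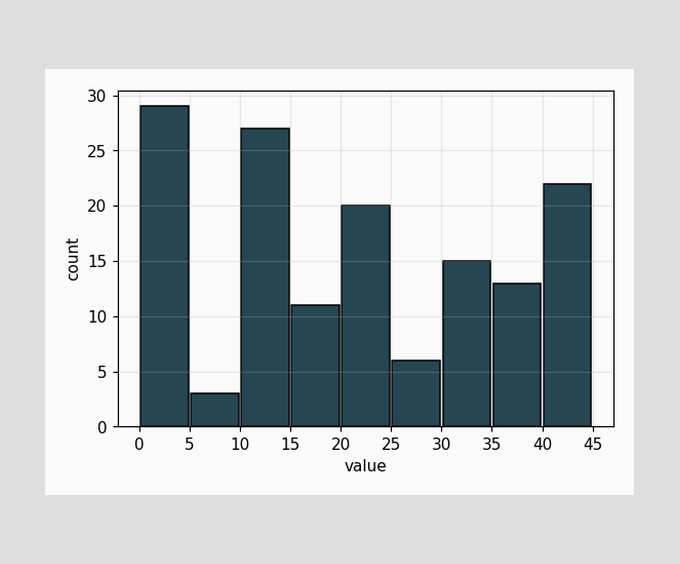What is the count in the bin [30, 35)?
15

The [30, 35) bin has height 15.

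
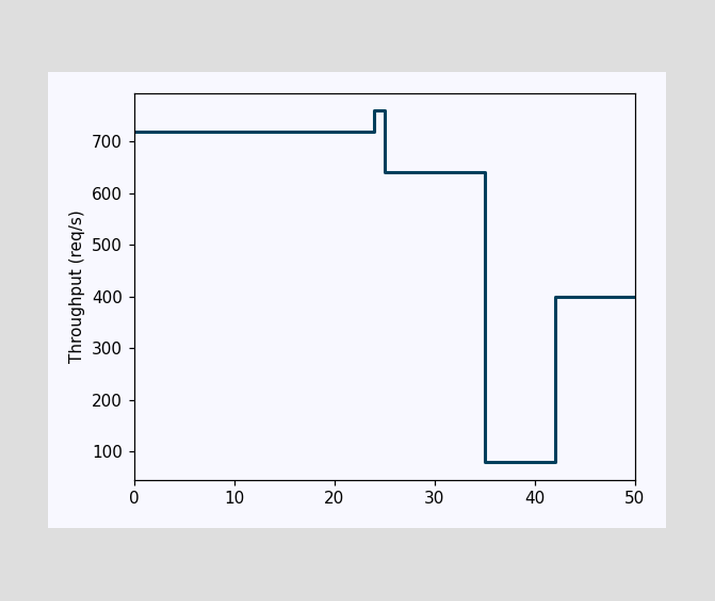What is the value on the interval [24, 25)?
On [24, 25) the step sits at 760req/s.

760req/s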